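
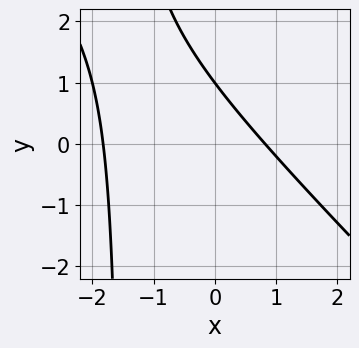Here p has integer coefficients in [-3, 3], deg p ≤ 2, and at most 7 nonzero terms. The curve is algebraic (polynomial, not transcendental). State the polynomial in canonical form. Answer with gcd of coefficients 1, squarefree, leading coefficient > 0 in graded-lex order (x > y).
1. deg p = 2. No degree-1 curve has this shape.
2. Reading off the gridlines: one y-axis crossing is at y = 1.
3. The integer polynomial consistent with all of this is the stated p.

2*x^2 + 2*x*y + 2*x + 3*y - 3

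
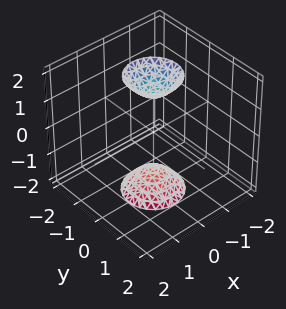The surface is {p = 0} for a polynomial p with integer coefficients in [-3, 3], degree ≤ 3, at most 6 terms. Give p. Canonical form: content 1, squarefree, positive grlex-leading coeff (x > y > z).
(a) I count 2 distinct pieces. Treating them together as one polynomial.
(b) Degree: two separate bowl-shaped sheets opening away from each other; a quadric, so deg p = 2.
(c) Symmetries: mirror symmetry z ↦ −z ⇒ only even powers of z; rotational symmetry about the z-axis ⇒ p depends on x, y only through x² + y².
(d) Observable constraints: the surface avoids every integer x-axis point in the box; it misses every integer gridline on the y-axis; a circular section at z = 2 has radius between 0 and 1.
(e) Fitting integer coefficients to these (and the overall shape) gives p.

3*x^2 + 3*y^2 - z^2 + 2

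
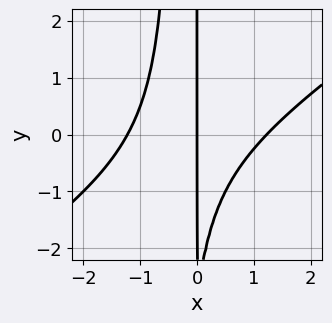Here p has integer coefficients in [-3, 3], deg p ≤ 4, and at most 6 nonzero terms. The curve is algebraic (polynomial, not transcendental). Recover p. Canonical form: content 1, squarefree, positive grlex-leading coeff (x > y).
(a) Degree: no degree-2 curve has this shape, so deg p = 3.
(b) From the axis intercepts and sections: it meets the x-axis at x = 0 (among the integer gridlines); the visible y-axis segment lies entirely on the curve.
(c) Fitting integer coefficients to these (and the overall shape) gives p.

2*x^3 - 3*x^2*y - x*y - 3*x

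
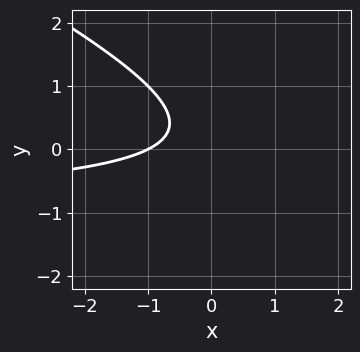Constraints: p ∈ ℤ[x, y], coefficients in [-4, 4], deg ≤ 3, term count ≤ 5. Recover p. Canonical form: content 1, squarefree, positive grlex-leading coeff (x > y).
x*y + 2*y^2 + x - y + 1

(a) Degree: no degree-1 curve has this shape, so deg p = 2.
(b) Reading off the gridlines: it crosses the x-axis at the gridline x = -1; the curve avoids every integer y-axis point in the box.
(c) Solving for integer coefficients yields p as stated.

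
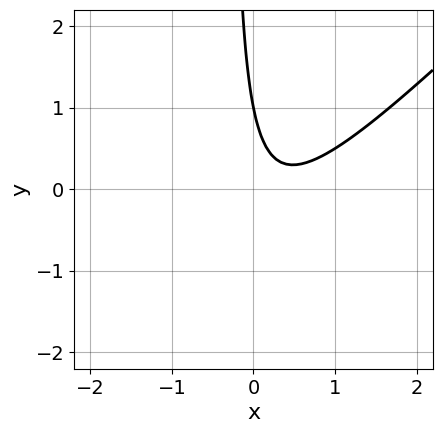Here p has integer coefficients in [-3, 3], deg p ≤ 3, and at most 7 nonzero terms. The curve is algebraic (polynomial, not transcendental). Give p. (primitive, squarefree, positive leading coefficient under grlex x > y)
1. deg p = 2.
2. Observable constraints: no x-intercept at any integer in the box; it crosses the y-axis at the gridline y = 1.
3. Assembling these constraints gives the stated polynomial.

3*x^2 - 3*x*y - 2*x - y + 1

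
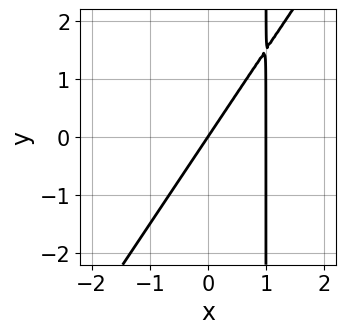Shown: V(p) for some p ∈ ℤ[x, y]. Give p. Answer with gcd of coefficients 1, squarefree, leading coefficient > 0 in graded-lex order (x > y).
First, the degree is 2 — the shape is more complex than any degree-1 curve.
Next, from the visible intercepts: it crosses the y-axis at the gridline y = 0; the x-axis gridline crossings are at x ∈ {0, 1}.
Finally, the integer polynomial consistent with all of this is the stated p.

3*x^2 - 2*x*y - 3*x + 2*y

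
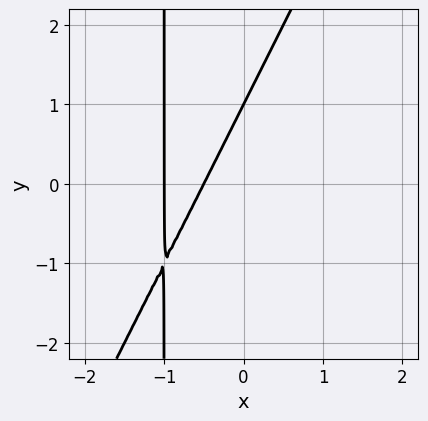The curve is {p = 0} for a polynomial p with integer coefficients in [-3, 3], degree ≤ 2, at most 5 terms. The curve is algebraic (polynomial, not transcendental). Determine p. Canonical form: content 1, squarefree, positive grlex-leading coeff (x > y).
2*x^2 - x*y + 3*x - y + 1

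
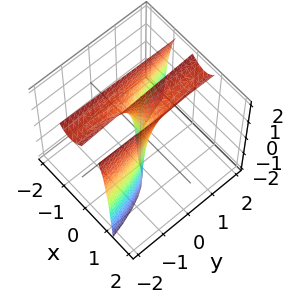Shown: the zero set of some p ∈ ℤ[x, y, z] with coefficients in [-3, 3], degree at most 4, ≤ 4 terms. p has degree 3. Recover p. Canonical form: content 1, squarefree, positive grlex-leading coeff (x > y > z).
(a) deg p = 3. No degree-2 surface has this shape.
(b) Observable constraints: it crosses the y-axis at the gridline y = 0; the visible z-axis segment lies entirely on the surface; it crosses the x-axis at the gridline x = 0.
(c) Solving for integer coefficients yields p as stated.

3*x^3 - x*z - y*z + 2*y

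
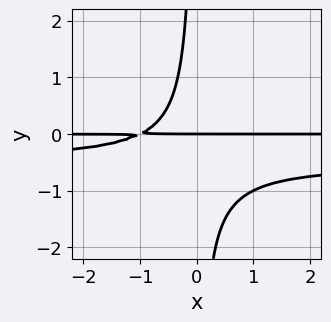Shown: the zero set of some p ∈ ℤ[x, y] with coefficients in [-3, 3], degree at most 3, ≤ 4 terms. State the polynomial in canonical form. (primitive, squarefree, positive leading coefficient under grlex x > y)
(a) Degree: the shape is more complex than any degree-2 curve, so deg p = 3.
(b) Against the integer gridlines: it crosses the y-axis at the gridline y = 0; the visible x-axis segment lies entirely on the curve.
(c) Matching integer coefficients to the picture gives p.

2*x*y^2 + x*y + y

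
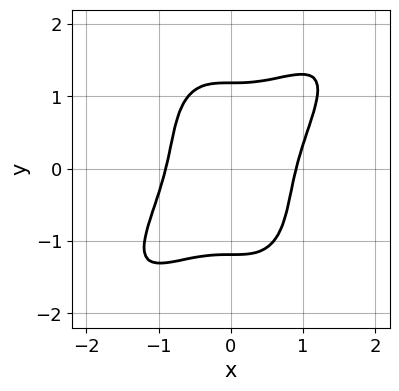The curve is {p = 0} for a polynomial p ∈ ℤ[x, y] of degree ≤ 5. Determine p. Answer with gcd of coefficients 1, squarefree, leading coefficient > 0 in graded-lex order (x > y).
3*x^4 - 3*x^3*y + y^4 - 2

Degree: no degree-3 curve has this shape, so deg p = 4.
Matching integer coefficients to the picture gives p.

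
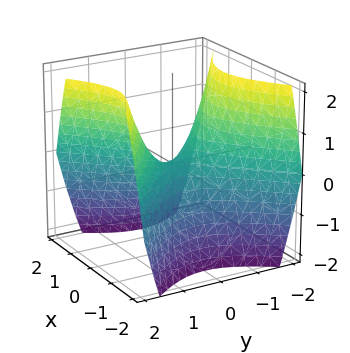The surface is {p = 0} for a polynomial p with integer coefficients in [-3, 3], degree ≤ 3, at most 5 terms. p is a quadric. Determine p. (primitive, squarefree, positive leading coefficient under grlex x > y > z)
x^2 - y^2 + z

1. deg p = 2. A saddle surface; a quadric.
2. Symmetries: mirror symmetry y ↦ −y ⇒ only even powers of y; mirror symmetry x ↦ −x ⇒ only even powers of x.
3. Against the integer gridlines: it crosses the z-axis at the gridline z = 0; one y-axis crossing is at y = 0; it meets the x-axis at x = 0 (among the integer gridlines).
4. Assembling these constraints gives the stated polynomial.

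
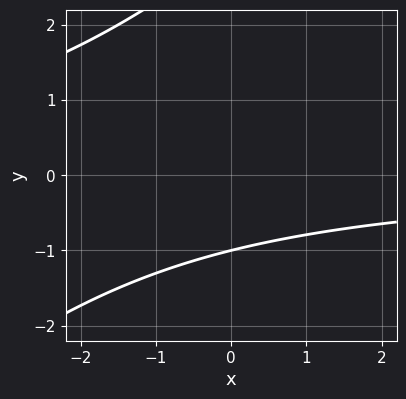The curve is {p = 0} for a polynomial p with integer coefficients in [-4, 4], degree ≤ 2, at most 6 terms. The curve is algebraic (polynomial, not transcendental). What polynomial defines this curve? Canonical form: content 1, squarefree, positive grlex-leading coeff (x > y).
x*y - y^2 + 2*y + 3

1. deg p = 2.
2. From the visible intercepts: one y-axis crossing is at y = -1; no x-intercept at any integer in the box.
3. Together with the visible shape, these determine p as stated.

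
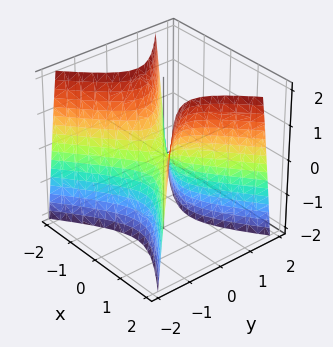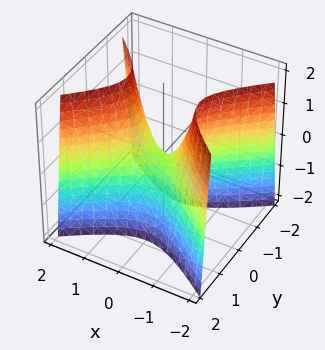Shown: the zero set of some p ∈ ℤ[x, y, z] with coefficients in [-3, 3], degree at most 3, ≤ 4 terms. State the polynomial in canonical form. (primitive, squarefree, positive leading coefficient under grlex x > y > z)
2*x^2 - 3*y^2 - z

1. The degree is 2 — a saddle surface; a quadric.
2. Symmetries: mirror symmetry x ↦ −x ⇒ only even powers of x; mirror symmetry y ↦ −y ⇒ only even powers of y.
3. From the visible intercepts: it crosses the x-axis at the gridline x = 0; it crosses the y-axis at the gridline y = 0; it crosses the z-axis at the gridline z = 0.
4. These observations pin down the coefficients.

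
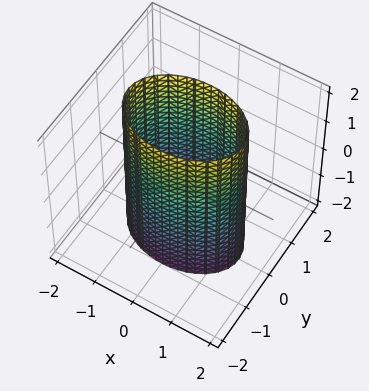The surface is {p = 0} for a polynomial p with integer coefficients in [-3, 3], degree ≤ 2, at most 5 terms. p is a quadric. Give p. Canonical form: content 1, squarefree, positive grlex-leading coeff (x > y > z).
(a) deg p = 2. A cylinder; a quadric.
(b) Symmetries: the z ↦ −z reflection is a symmetry, so z appears only in even powers; it's symmetric under x → −x, forcing even powers of x; the y ↦ −y reflection is a symmetry, so y appears only in even powers.
(c) Against the integer gridlines: no z-intercept at any integer in the box; among the integer gridlines, it crosses the y-axis at y ∈ {-1, 1}.
(d) Fitting integer coefficients to these (and the overall shape) gives p.

x^2 + 2*y^2 - 2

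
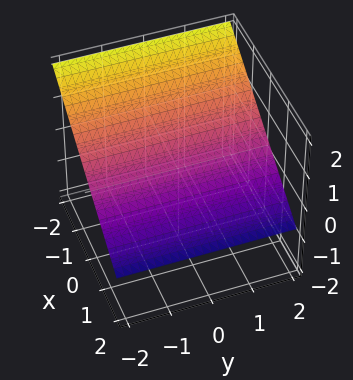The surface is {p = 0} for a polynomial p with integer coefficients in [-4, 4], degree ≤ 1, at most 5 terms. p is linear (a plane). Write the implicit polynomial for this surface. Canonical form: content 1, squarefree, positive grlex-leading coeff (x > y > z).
The degree is 1 — every cross-section is a straight line — this is a plane.
Observable constraints: it crosses the x-axis at the gridline x = 1; the surface avoids every integer y-axis point in the box.
Together with the visible shape, these determine p as stated.

2*x + 3*z - 2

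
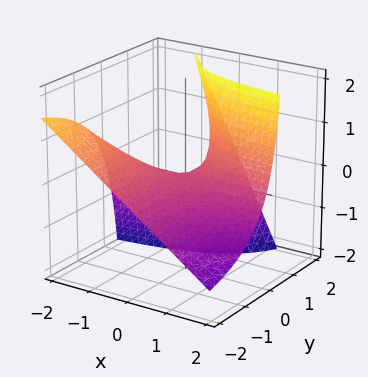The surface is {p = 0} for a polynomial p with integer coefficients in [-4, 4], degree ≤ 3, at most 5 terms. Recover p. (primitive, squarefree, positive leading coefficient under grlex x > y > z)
Degree: the shape is more complex than any degree-1 surface, so deg p = 2.
Checking where it meets the axes: every point of the x-axis in the box is on the surface; every point of the y-axis in the box is on the surface.
These observations pin down the coefficients.

x*y + y*z - z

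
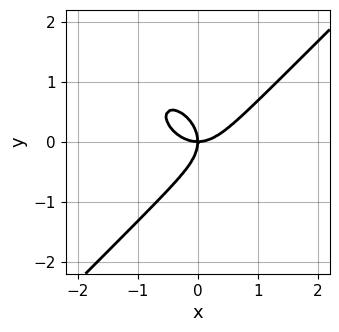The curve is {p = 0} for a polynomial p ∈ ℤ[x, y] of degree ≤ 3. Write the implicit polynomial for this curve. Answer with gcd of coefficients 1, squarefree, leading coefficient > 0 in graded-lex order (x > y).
x^3 - y^3 - x*y

1. deg p = 3. A generic line meets the curve in up to 3 points.
2. From the axis intercepts and sections: it meets the y-axis at y = 0 (among the integer gridlines); it crosses the x-axis at the gridline x = 0.
3. Fitting integer coefficients to these (and the overall shape) gives p.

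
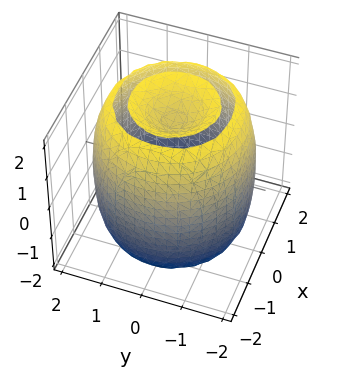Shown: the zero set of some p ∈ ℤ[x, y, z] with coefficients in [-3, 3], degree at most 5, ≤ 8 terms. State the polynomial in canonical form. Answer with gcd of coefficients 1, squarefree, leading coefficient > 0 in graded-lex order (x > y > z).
(a) I count 2 distinct pieces.
(b) deg p = 4.
(c) Symmetries: rotational symmetry about the z-axis ⇒ p depends on x, y only through x² + y².
(d) From the axis intercepts and sections: a circular section at z = 0 has radius between 1 and 2.
(e) Putting this together gives p.

x^4 + 2*x^2*y^2 + y^4 - 3*x^2 - 3*y^2 + z^2 - 2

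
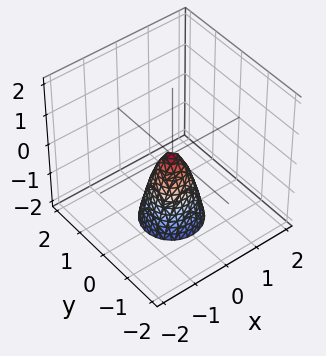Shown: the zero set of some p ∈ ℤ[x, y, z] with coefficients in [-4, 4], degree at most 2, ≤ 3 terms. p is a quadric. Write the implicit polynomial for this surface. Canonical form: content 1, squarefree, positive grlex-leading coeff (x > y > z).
(a) Degree: a single bowl opening along one axis; a quadric, so deg p = 2.
(b) By symmetry, the surface is invariant under rotation about z: p = q(x² + y², z).
(c) Observable constraints: a circular section at z = -1 has radius between 0 and 1; it meets the x-axis at x = 0 (among the integer gridlines).
(d) The integer polynomial consistent with all of this is the stated p.

3*x^2 + 3*y^2 + z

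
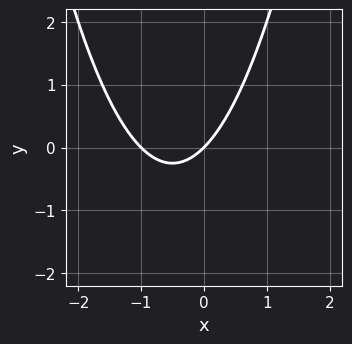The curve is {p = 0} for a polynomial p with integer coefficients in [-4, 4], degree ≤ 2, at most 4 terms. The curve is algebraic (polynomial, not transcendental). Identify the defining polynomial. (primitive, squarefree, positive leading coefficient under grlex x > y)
(a) The degree is 2 — the shape is more complex than any degree-1 curve.
(b) From the axis intercepts and sections: one y-axis crossing is at y = 0; among the integer gridlines, it crosses the x-axis at x ∈ {-1, 0}.
(c) Putting this together gives p.

x^2 + x - y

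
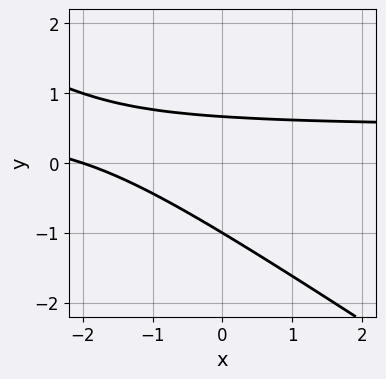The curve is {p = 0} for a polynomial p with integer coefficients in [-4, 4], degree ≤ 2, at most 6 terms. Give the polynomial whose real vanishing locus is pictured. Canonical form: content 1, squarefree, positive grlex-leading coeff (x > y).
Degree: the shape is more complex than any degree-1 curve, so deg p = 2.
Reading off the gridlines: it crosses the x-axis at the gridline x = -2; one y-axis crossing is at y = -1.
The integer polynomial consistent with all of this is the stated p.

2*x*y + 3*y^2 - x + y - 2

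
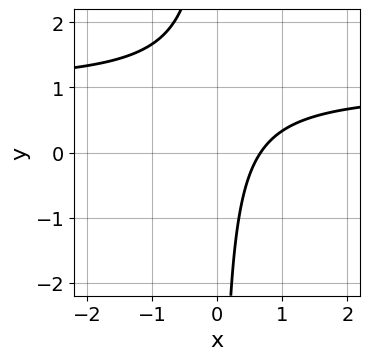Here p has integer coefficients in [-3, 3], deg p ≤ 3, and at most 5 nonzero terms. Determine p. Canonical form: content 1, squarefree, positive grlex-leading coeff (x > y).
The degree is 2 — a generic line meets the curve in up to 2 points.
Observable constraints: no y-intercept at any integer in the box.
These observations pin down the coefficients.

3*x*y - 3*x + 2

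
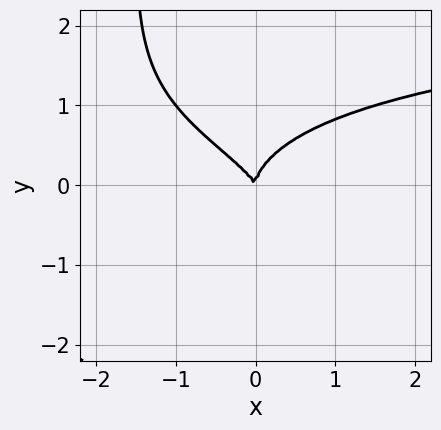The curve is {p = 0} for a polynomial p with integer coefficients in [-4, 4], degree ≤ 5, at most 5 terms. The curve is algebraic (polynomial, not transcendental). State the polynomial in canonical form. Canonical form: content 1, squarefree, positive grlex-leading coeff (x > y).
2*x*y^3 + 3*y^3 - 2*x^2 - x*y

1. deg p = 4. No degree-3 curve has this shape.
2. Observable constraints: it meets the y-axis at y = 0 (among the integer gridlines); one x-axis crossing is at x = 0.
3. Matching integer coefficients to the picture gives p.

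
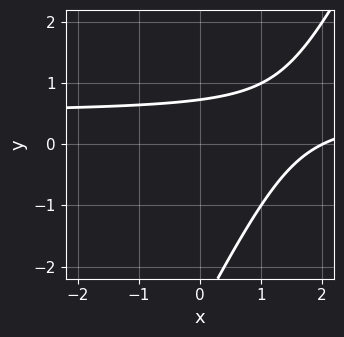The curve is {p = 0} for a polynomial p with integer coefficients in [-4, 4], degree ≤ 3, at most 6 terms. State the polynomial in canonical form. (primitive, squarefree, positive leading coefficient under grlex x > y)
The degree is 2 — a generic line meets the curve in up to 2 points.
Checking where it meets the axes: it crosses the x-axis at the gridline x = 2.
Matching integer coefficients to the picture gives p.

2*x*y - y^2 - x - 2*y + 2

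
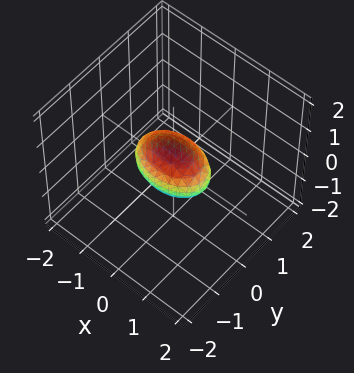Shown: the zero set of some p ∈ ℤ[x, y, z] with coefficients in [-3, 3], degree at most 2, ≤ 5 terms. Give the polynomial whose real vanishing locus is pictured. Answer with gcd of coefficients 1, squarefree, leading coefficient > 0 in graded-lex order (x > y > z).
x^2 + 2*y^2 + 2*z^2 - 1

1. Degree: bounded and convex; a quadric, so deg p = 2.
2. Symmetries: mirror symmetry z ↦ −z ⇒ only even powers of z; mirror symmetry x ↦ −x ⇒ only even powers of x; it's symmetric under y → −y, forcing even powers of y.
3. Reading off the gridlines: among the integer gridlines, it crosses the x-axis at x ∈ {-1, 1}.
4. Fitting integer coefficients to these (and the overall shape) gives p.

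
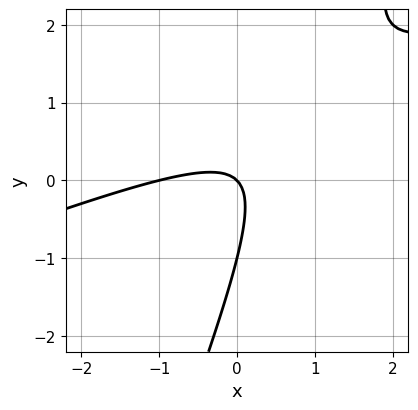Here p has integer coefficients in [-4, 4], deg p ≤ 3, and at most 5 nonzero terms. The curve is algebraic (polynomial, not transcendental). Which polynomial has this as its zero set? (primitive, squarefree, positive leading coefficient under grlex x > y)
x^2 - 3*x*y + y^2 + x + y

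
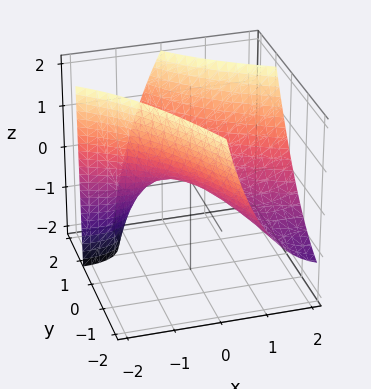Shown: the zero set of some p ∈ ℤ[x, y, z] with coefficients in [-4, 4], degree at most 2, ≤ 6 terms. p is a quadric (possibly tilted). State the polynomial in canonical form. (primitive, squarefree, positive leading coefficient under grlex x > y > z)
deg p = 2. No degree-1 surface has this shape.
Checking where it meets the axes: it meets the x-axis at x = 0 (among the integer gridlines); one z-axis crossing is at z = 0; it meets the y-axis at y = 0 (among the integer gridlines).
Matching integer coefficients to the picture gives p.

x^2 + 3*x*y - x*z + y^2 - 2*z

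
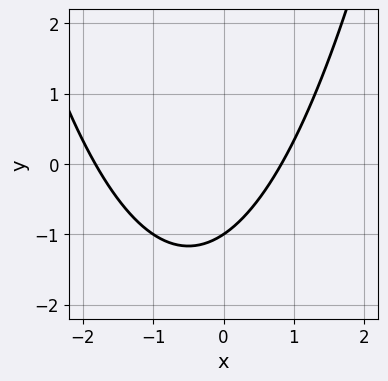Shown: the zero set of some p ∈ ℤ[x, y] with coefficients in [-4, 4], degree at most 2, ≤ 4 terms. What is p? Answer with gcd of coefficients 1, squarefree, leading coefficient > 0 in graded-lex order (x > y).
2*x^2 + 2*x - 3*y - 3

Degree: no degree-1 curve has this shape, so deg p = 2.
Against the integer gridlines: it crosses the y-axis at the gridline y = -1.
Solving for integer coefficients yields p as stated.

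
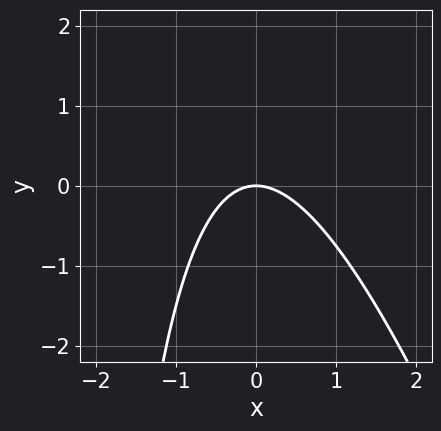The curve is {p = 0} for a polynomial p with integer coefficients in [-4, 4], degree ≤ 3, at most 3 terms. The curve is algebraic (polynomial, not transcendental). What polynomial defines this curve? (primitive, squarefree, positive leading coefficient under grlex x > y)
3*x^2 + x*y + 3*y

1. Degree: the shape is more complex than any degree-1 curve, so deg p = 2.
2. From the axis intercepts and sections: one x-axis crossing is at x = 0; it meets the y-axis at y = 0 (among the integer gridlines).
3. Assembling these constraints gives the stated polynomial.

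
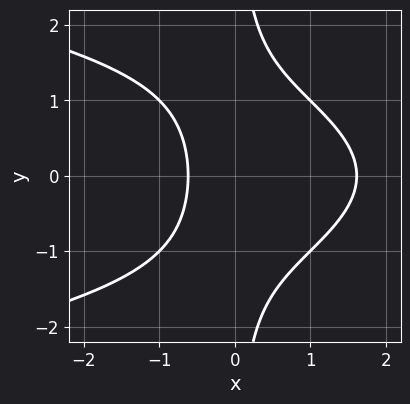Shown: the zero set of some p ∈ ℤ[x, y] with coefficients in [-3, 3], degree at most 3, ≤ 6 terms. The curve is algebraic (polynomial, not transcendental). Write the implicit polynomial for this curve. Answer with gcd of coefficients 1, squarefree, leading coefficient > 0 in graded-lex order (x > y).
First, deg p = 3. The shape is more complex than any degree-2 curve.
Then, symmetries: the y ↦ −y reflection is a symmetry, so y appears only in even powers.
Next, from the visible intercepts: it misses every integer gridline on the y-axis.
Finally, the integer polynomial consistent with all of this is the stated p.

x*y^2 + x^2 - x - 1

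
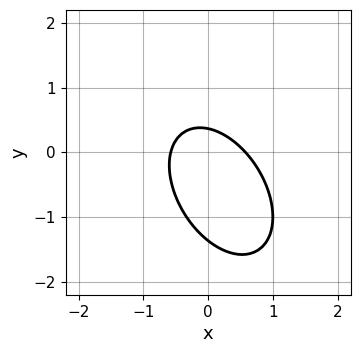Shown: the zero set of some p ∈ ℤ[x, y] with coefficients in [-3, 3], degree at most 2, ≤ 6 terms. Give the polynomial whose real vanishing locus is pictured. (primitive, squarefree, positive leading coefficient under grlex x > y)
1. deg p = 2. No degree-1 curve has this shape.
2. Putting this together gives p.

3*x^2 + 2*x*y + 2*y^2 + 2*y - 1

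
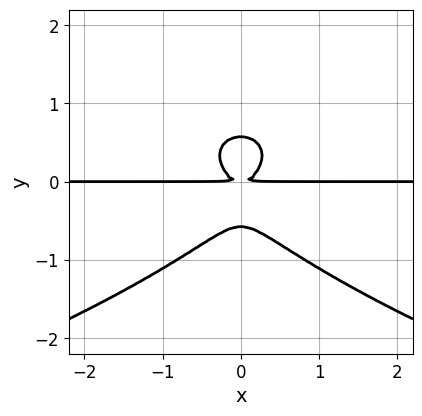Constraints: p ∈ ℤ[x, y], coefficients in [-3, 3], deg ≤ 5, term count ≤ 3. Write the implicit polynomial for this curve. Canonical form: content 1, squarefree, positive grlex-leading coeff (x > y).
3*y^4 + 3*x^2*y - y^2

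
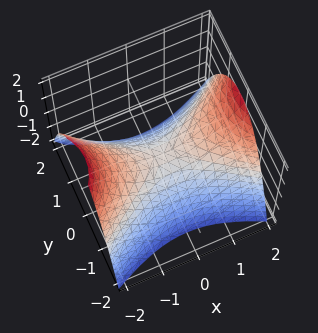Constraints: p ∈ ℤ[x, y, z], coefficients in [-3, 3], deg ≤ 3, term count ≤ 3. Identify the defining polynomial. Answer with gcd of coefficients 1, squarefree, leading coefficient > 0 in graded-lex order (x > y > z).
x^2 - 2*y^2 - 2*z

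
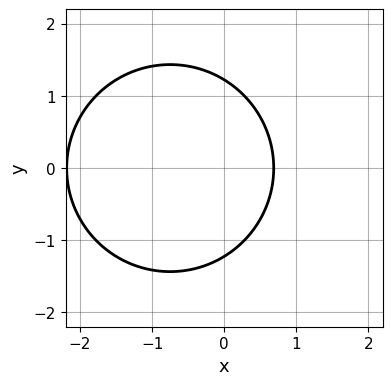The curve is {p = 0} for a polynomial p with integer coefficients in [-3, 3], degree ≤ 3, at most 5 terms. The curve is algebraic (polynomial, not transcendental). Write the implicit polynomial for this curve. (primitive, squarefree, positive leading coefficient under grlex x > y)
(a) The degree is 2 — the shape is more complex than any degree-1 curve.
(b) Symmetries: mirror symmetry y ↦ −y ⇒ only even powers of y.
(c) Together with the visible shape, these determine p as stated.

2*x^2 + 2*y^2 + 3*x - 3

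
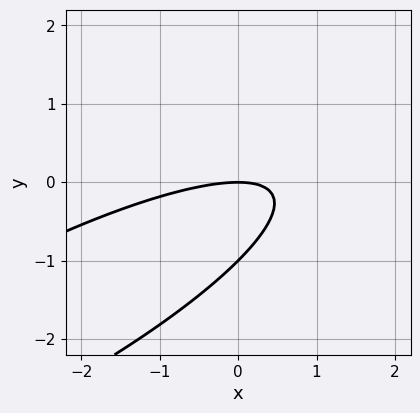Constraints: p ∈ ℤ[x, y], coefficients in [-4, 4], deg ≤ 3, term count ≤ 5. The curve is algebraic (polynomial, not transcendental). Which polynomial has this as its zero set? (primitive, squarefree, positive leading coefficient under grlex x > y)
x^2 - 3*x*y + 3*y^2 + 3*y

First, degree: a generic line meets the curve in up to 2 points, so deg p = 2.
Next, from the axis intercepts and sections: among the integer gridlines, it crosses the y-axis at y ∈ {-1, 0}; one x-axis crossing is at x = 0.
Finally, together with the visible shape, these determine p as stated.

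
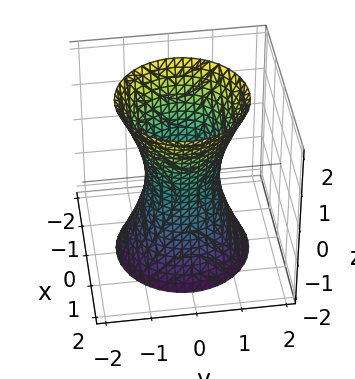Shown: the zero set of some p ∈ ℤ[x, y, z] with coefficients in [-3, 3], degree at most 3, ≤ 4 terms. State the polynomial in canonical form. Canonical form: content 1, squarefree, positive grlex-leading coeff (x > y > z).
3*x^2 + 3*y^2 - z^2 - 2

First, deg p = 2. An hourglass — one-sheet hyperboloid; a quadric.
Then, symmetries: it's symmetric under z → −z, forcing even powers of z; rotational symmetry about the z-axis ⇒ p depends on x, y only through x² + y².
Then, observable constraints: a circular section at z = 0 has radius between 0 and 1; the surface avoids every integer z-axis point in the box.
Finally, assembling these constraints gives the stated polynomial.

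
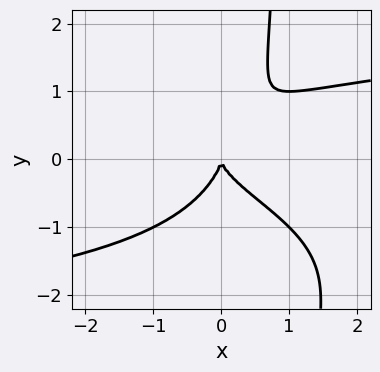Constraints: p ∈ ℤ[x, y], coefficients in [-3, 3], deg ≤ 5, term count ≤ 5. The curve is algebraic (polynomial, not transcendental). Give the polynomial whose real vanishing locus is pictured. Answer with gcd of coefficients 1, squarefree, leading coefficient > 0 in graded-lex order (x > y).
1. deg p = 4.
2. Observable constraints: it meets the y-axis at y = 0 (among the integer gridlines); it meets the x-axis at x = 0 (among the integer gridlines).
3. Together with the visible shape, these determine p as stated.

x*y^3 + x*y^2 - y^3 - x^2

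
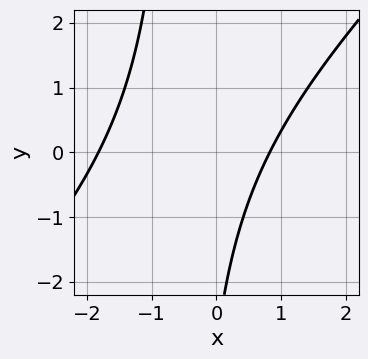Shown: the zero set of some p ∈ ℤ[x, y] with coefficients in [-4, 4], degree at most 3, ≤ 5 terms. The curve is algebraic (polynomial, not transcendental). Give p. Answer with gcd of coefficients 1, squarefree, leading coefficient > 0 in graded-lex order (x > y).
2*x^2 - 2*x*y + 2*x - y - 3

1. deg p = 2. A generic line meets the curve in up to 2 points.
2. From the visible intercepts: the curve avoids every integer y-axis point in the box.
3. Matching integer coefficients to the picture gives p.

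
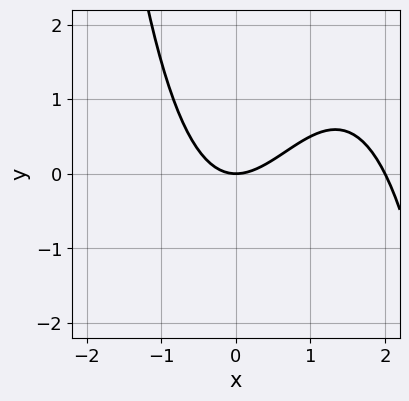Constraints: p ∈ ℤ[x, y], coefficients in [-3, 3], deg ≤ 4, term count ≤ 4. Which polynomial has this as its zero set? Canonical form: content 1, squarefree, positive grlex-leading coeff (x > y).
x^3 - 2*x^2 + 2*y

1. Degree: a generic line meets the curve in up to 3 points, so deg p = 3.
2. From the axis intercepts and sections: the x-axis gridline crossings are at x ∈ {0, 2}; one y-axis crossing is at y = 0.
3. Fitting integer coefficients to these (and the overall shape) gives p.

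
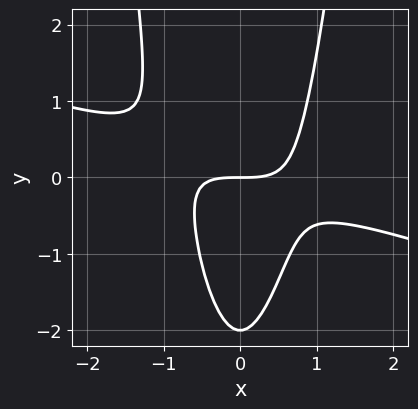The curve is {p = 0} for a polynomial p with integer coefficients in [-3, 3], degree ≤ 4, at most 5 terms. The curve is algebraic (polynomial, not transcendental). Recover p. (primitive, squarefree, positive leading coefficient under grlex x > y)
x^3 + 3*x^2*y - y^2 - 2*y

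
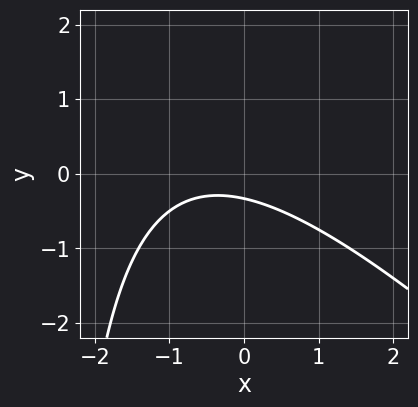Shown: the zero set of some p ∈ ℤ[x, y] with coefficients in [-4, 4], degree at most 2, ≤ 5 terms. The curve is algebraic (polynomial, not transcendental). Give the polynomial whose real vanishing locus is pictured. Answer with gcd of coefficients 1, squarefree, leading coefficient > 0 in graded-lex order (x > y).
x^2 + x*y + x + 3*y + 1

(a) deg p = 2. No degree-1 curve has this shape.
(b) From the visible intercepts: it misses every integer gridline on the x-axis.
(c) Matching integer coefficients to the picture gives p.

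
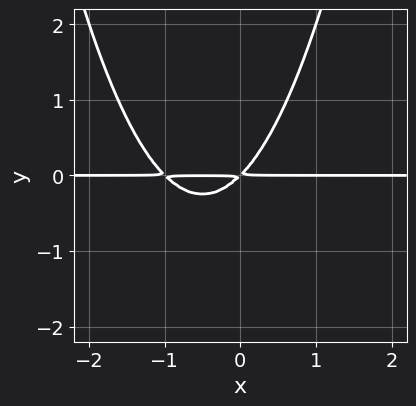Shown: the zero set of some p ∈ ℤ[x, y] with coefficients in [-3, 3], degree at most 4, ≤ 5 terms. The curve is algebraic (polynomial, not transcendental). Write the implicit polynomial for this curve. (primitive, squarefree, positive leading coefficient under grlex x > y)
Degree: the shape is more complex than any degree-2 curve, so deg p = 3.
From the visible intercepts: every point of the x-axis in the box is on the curve.
Assembling these constraints gives the stated polynomial.

x^2*y + x*y - y^2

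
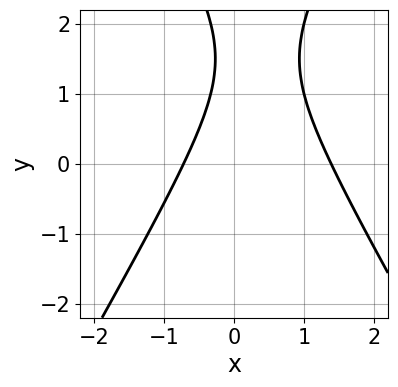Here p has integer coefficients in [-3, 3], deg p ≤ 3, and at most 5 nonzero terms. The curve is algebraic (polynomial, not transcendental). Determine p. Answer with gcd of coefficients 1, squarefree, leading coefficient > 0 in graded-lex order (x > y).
3*x^2 - y^2 - 2*x + 3*y - 3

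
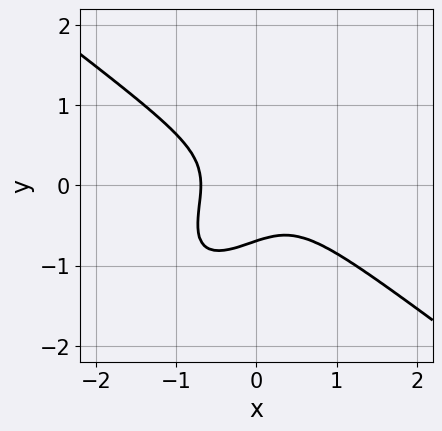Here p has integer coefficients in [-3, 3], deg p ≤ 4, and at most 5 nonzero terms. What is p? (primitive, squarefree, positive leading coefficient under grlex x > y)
The degree is 3 — no degree-2 curve has this shape.
Putting this together gives p.

3*x^3 - 3*x*y^2 + 3*y^3 + 1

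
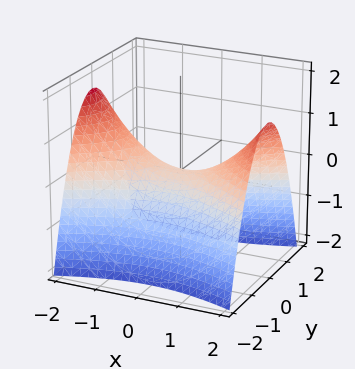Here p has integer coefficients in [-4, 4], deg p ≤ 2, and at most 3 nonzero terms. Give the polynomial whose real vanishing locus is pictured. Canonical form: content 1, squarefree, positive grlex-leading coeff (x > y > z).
x^2 - 3*y^2 - 3*z

1. Degree: a hyperbolic paraboloid; a quadric, so deg p = 2.
2. Symmetries: the y ↦ −y reflection is a symmetry, so y appears only in even powers; the x ↦ −x reflection is a symmetry, so x appears only in even powers.
3. From the axis intercepts and sections: it crosses the z-axis at the gridline z = 0; one x-axis crossing is at x = 0; one y-axis crossing is at y = 0.
4. Together with the visible shape, these determine p as stated.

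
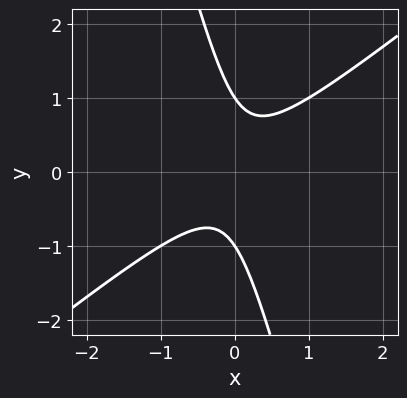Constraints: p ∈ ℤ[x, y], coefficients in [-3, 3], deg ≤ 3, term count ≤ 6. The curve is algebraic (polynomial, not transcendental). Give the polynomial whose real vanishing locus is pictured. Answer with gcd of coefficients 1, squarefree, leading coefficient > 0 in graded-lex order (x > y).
3*x^2 - 3*x*y - y^2 + 1

(a) deg p = 2. A generic line meets the curve in up to 2 points.
(b) Reading off the gridlines: the curve avoids every integer x-axis point in the box; among the integer gridlines, it crosses the y-axis at y ∈ {-1, 1}.
(c) These observations pin down the coefficients.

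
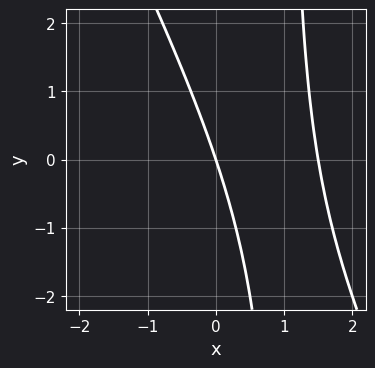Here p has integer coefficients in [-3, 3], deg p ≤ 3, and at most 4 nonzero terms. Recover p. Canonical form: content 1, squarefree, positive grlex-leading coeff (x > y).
2*x^2 + x*y - 3*x - y

(a) The degree is 2 — a generic line meets the curve in up to 2 points.
(b) Against the integer gridlines: it crosses the x-axis at the gridline x = 0; one y-axis crossing is at y = 0.
(c) Matching integer coefficients to the picture gives p.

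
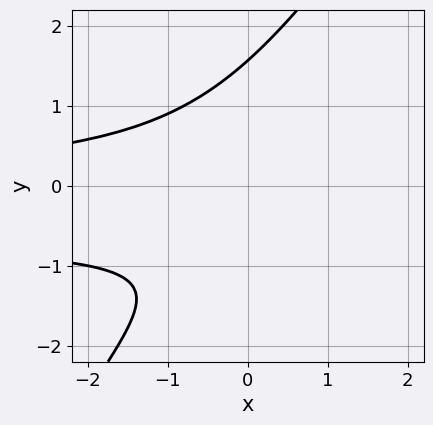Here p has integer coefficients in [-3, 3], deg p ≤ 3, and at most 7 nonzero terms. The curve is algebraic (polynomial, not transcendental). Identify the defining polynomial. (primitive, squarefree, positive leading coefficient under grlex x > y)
(a) Degree: the shape is more complex than any degree-2 curve, so deg p = 3.
(b) Observable constraints: no x-intercept at any integer in the box.
(c) Matching integer coefficients to the picture gives p.

3*x*y^2 - 2*y^3 + 2*x*y + 3*y + 3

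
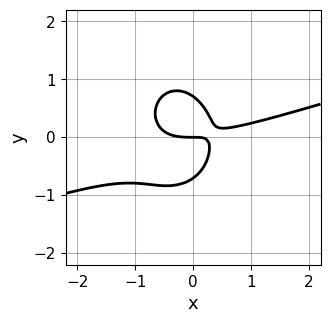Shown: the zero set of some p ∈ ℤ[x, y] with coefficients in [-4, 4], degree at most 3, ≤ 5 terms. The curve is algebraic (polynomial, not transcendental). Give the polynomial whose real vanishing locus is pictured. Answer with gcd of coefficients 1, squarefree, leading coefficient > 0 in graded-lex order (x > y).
(a) Degree: a generic line meets the curve in up to 3 points, so deg p = 3.
(b) Observable constraints: it crosses the x-axis at the gridline x = 0; it crosses the y-axis at the gridline y = 0.
(c) Fitting integer coefficients to these (and the overall shape) gives p.

x^3 - 3*x^2*y - 2*y^3 - 2*x*y + y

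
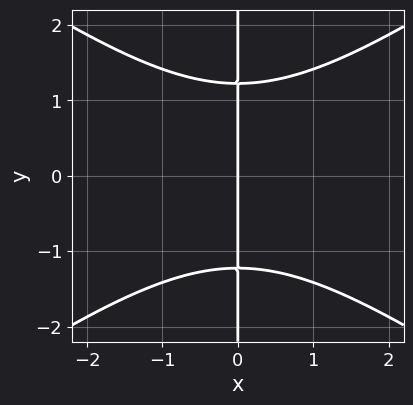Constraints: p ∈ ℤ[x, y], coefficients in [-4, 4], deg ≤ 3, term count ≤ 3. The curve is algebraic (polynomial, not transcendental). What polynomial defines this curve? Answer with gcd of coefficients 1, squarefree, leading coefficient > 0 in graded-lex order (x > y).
Degree: a generic line meets the curve in up to 3 points, so deg p = 3.
Symmetries: the y ↦ −y reflection is a symmetry, so y appears only in even powers.
From the visible intercepts: the visible y-axis segment lies entirely on the curve; one x-axis crossing is at x = 0.
Matching integer coefficients to the picture gives p.

x^3 - 2*x*y^2 + 3*x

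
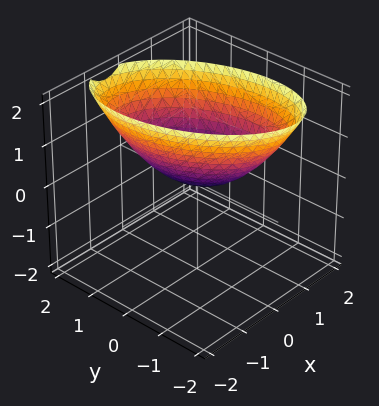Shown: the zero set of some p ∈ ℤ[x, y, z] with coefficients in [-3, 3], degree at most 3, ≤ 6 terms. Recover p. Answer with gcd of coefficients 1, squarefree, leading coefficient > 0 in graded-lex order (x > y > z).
2*x^2 + x*y + y^2 - 2*z

(a) The degree is 2 — no degree-1 surface has this shape.
(b) From the axis intercepts and sections: one x-axis crossing is at x = 0; it meets the y-axis at y = 0 (among the integer gridlines).
(c) Solving for integer coefficients yields p as stated.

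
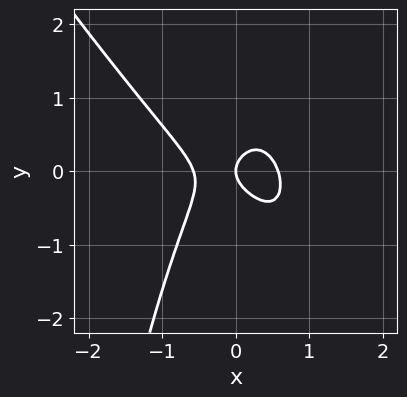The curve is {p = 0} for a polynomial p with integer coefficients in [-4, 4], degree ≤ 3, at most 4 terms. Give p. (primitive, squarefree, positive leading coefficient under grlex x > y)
(a) Degree: a generic line meets the curve in up to 3 points, so deg p = 3.
(b) Observable constraints: one x-axis crossing is at x = 0; it meets the y-axis at y = 0 (among the integer gridlines).
(c) Fitting integer coefficients to these (and the overall shape) gives p.

3*x^3 + 2*x^2*y + 2*y^2 - x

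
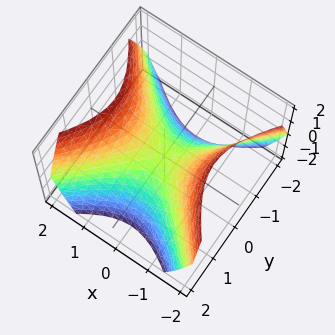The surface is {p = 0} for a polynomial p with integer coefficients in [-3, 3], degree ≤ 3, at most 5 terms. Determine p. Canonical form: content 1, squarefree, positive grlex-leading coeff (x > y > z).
1. Degree: a saddle surface; a quadric, so deg p = 2.
2. Symmetries: it's symmetric under x → −x, forcing even powers of x; the y ↦ −y reflection is a symmetry, so y appears only in even powers.
3. Against the integer gridlines: it meets the x-axis at x = 0 (among the integer gridlines); one z-axis crossing is at z = 0; it meets the y-axis at y = 0 (among the integer gridlines).
4. The integer polynomial consistent with all of this is the stated p.

x^2 - y^2 - z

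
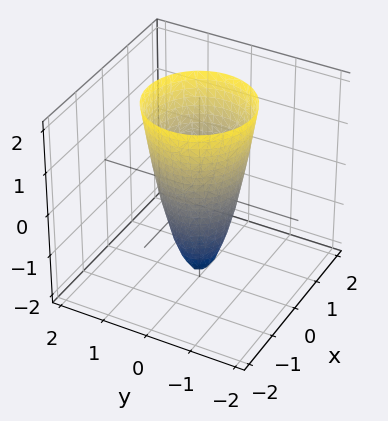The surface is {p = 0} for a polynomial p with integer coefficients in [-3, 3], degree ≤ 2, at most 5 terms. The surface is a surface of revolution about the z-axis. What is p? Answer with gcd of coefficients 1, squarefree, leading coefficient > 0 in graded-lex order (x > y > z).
3*x^2 + 3*y^2 - z - 2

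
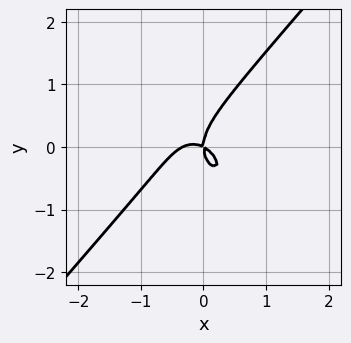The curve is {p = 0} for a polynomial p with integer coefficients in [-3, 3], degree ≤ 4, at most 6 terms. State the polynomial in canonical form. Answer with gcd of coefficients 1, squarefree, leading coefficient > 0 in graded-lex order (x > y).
3*x^3 - 2*y^3 + x^2 + 2*x*y

Degree: a generic line meets the curve in up to 3 points, so deg p = 3.
Checking where it meets the axes: it meets the y-axis at y = 0 (among the integer gridlines); it crosses the x-axis at the gridline x = 0.
The integer polynomial consistent with all of this is the stated p.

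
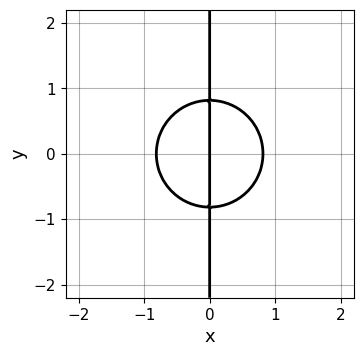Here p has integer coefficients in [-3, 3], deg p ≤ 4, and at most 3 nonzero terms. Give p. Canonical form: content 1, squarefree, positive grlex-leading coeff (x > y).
First, degree: a generic line meets the curve in up to 3 points, so deg p = 3.
Next, symmetries: it's symmetric under y → −y, forcing even powers of y.
Next, reading off the gridlines: every point of the y-axis in the box is on the curve; it crosses the x-axis at the gridline x = 0.
Finally, assembling these constraints gives the stated polynomial.

3*x^3 + 3*x*y^2 - 2*x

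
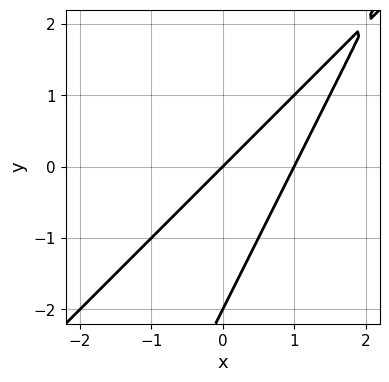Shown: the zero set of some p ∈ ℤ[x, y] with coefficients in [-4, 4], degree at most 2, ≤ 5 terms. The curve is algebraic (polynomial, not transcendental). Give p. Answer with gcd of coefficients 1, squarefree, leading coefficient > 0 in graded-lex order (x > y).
2*x^2 - 3*x*y + y^2 - 2*x + 2*y

First, deg p = 2.
Then, from the axis intercepts and sections: the y-axis gridline crossings are at y ∈ {-2, 0}; among the integer gridlines, it crosses the x-axis at x ∈ {0, 1}.
Finally, assembling these constraints gives the stated polynomial.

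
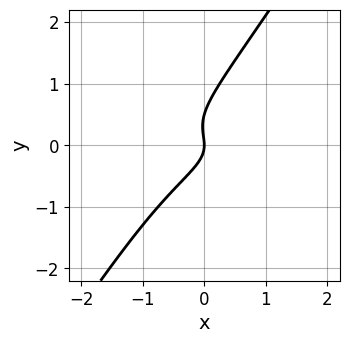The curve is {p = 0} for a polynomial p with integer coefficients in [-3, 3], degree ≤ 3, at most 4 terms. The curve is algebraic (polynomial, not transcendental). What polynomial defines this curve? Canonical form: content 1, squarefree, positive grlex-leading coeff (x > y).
3*x*y^2 - 2*y^3 + y^2 + x

deg p = 3.
Against the integer gridlines: it meets the x-axis at x = 0 (among the integer gridlines); it crosses the y-axis at the gridline y = 0.
Together with the visible shape, these determine p as stated.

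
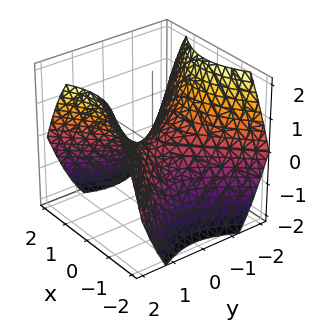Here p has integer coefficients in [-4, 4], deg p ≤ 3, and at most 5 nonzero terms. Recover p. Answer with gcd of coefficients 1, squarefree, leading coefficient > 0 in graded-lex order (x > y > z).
2*x^2 - 2*y^2 + 3*z

The degree is 2 — a saddle surface; a quadric.
Symmetries: the y ↦ −y reflection is a symmetry, so y appears only in even powers; the x ↦ −x reflection is a symmetry, so x appears only in even powers.
Reading off the gridlines: one y-axis crossing is at y = 0; one x-axis crossing is at x = 0; one z-axis crossing is at z = 0.
Fitting integer coefficients to these (and the overall shape) gives p.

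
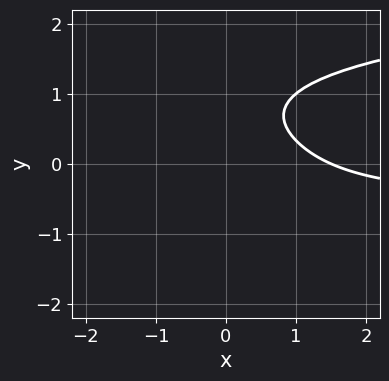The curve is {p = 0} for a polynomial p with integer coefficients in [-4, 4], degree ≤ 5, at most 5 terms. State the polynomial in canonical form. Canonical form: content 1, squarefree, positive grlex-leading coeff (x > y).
1. Degree: a generic line meets the curve in up to 4 points, so deg p = 4.
2. Against the integer gridlines: it misses every integer gridline on the y-axis.
3. The integer polynomial consistent with all of this is the stated p.

3*y^4 - y^3 - 3*x*y - 2*x + 3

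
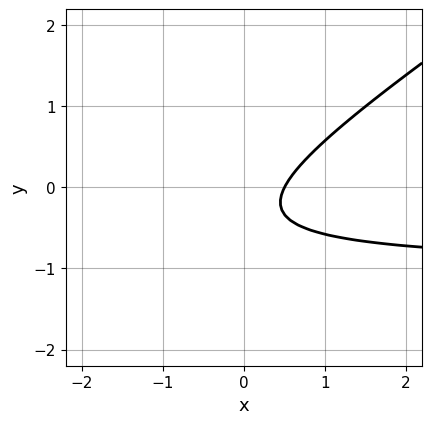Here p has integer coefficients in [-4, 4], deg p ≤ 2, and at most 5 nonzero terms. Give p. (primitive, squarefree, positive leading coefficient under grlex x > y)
2*x*y - 3*y^2 + 2*x - 2*y - 1

(a) The degree is 2 — the shape is more complex than any degree-1 curve.
(b) Reading off the gridlines: the curve avoids every integer y-axis point in the box.
(c) Together with the visible shape, these determine p as stated.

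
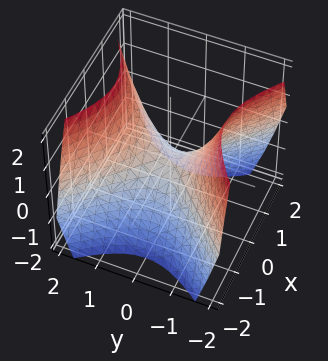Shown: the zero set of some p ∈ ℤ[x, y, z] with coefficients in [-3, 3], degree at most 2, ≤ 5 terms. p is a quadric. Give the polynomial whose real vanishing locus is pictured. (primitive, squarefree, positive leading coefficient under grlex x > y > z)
First, deg p = 2. A saddle surface; a quadric.
Then, symmetries: mirror symmetry x ↦ −x ⇒ only even powers of x; mirror symmetry y ↦ −y ⇒ only even powers of y.
Next, observable constraints: one z-axis crossing is at z = 0; it crosses the x-axis at the gridline x = 0; it crosses the y-axis at the gridline y = 0.
Finally, the integer polynomial consistent with all of this is the stated p.

x^2 - y^2 + z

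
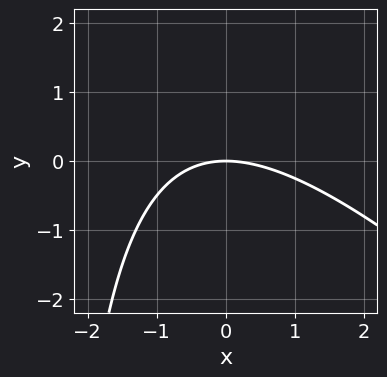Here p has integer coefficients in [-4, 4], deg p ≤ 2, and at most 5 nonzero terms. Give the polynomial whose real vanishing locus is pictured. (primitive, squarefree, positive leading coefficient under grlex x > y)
x^2 + x*y + 3*y

First, deg p = 2. No degree-1 curve has this shape.
Next, from the visible intercepts: it crosses the y-axis at the gridline y = 0; it crosses the x-axis at the gridline x = 0.
Finally, together with the visible shape, these determine p as stated.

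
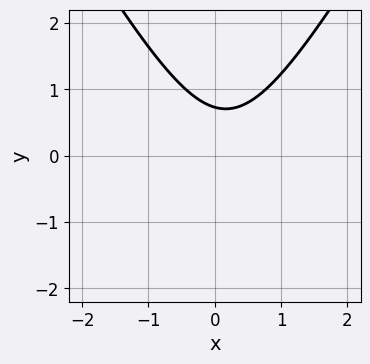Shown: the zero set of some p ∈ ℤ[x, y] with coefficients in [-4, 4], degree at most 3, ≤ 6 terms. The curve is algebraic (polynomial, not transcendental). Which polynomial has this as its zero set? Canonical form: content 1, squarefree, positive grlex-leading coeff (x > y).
First, the degree is 2 — a generic line meets the curve in up to 2 points.
Then, from the axis intercepts and sections: the curve avoids every integer x-axis point in the box.
Finally, fitting integer coefficients to these (and the overall shape) gives p.

3*x^2 - y^2 - x - 2*y + 2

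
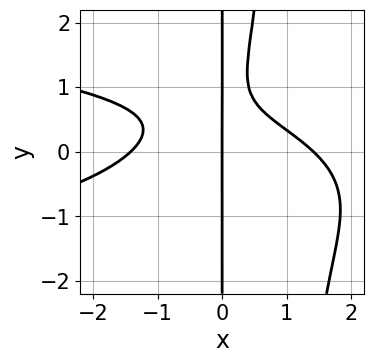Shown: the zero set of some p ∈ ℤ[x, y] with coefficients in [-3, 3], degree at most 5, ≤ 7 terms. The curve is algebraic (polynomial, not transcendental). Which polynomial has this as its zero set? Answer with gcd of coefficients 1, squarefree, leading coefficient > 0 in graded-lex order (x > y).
2*x^2*y^2 + x^3 - 2*x*y^2 + 3*x*y - 2*x

The degree is 4 — no degree-3 curve has this shape.
From the visible intercepts: the visible y-axis segment lies entirely on the curve; one x-axis crossing is at x = 0.
Putting this together gives p.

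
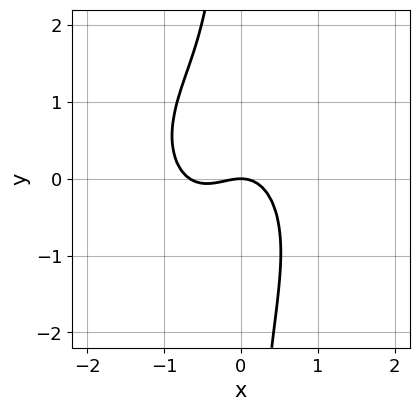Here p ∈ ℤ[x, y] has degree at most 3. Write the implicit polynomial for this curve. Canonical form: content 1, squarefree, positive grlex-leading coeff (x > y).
(a) The degree is 3 — no degree-2 curve has this shape.
(b) Reading off the gridlines: it meets the x-axis at x = 0 (among the integer gridlines); one y-axis crossing is at y = 0.
(c) Solving for integer coefficients yields p as stated.

3*x^3 + 2*x*y^2 + 2*x^2 + 2*y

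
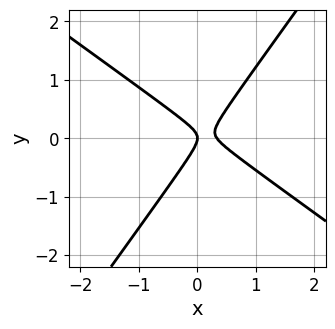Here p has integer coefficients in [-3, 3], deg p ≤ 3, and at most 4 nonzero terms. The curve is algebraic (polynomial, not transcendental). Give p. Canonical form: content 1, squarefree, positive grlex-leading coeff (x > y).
3*x^2 + 2*x*y - 3*y^2 - x

First, deg p = 2. A generic line meets the curve in up to 2 points.
Then, observable constraints: it meets the y-axis at y = 0 (among the integer gridlines); it meets the x-axis at x = 0 (among the integer gridlines).
Finally, solving for integer coefficients yields p as stated.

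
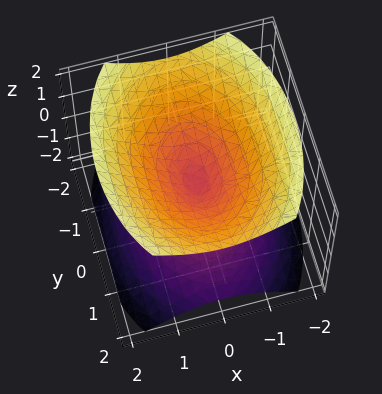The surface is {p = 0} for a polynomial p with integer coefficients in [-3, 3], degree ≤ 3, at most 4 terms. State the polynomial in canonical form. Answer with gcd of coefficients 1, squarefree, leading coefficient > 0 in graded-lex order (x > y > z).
2*x^2 + y^2 - 2*z^2

1. I count 2 distinct pieces.
2. The degree is 2 — a double cone through the origin; a quadric.
3. Symmetries: mirror symmetry x ↦ −x ⇒ only even powers of x; mirror symmetry y ↦ −y ⇒ only even powers of y; the z ↦ −z reflection is a symmetry, so z appears only in even powers.
4. Observable constraints: it crosses the y-axis at the gridline y = 0; it crosses the z-axis at the gridline z = 0.
5. These observations pin down the coefficients.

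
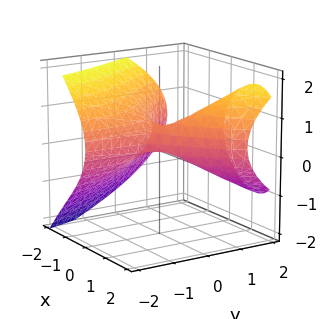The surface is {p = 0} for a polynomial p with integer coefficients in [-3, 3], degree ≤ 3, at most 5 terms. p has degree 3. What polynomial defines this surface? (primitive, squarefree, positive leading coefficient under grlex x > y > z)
First, the degree is 3 — no degree-2 surface has this shape.
Next, checking where it meets the axes: it crosses the x-axis at the gridline x = 0; it crosses the z-axis at the gridline z = 0.
Finally, putting this together gives p. Check: (0, 1, 0) on the y-axis lies on the surface, and p(0, 1, 0) = 0. ✓

x^3 - 3*x*y + 3*z^2 - 2*z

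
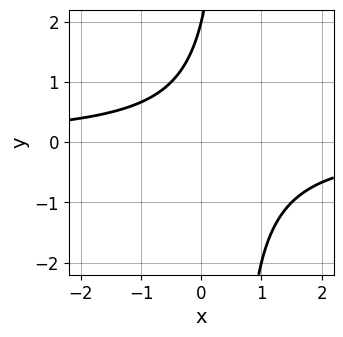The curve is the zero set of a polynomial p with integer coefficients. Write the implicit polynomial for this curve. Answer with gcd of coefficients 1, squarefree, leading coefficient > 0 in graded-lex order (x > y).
deg p = 2. No degree-1 curve has this shape.
Reading off the gridlines: it crosses the y-axis at the gridline y = 2; the curve avoids every integer x-axis point in the box.
Putting this together gives p.

2*x*y - y + 2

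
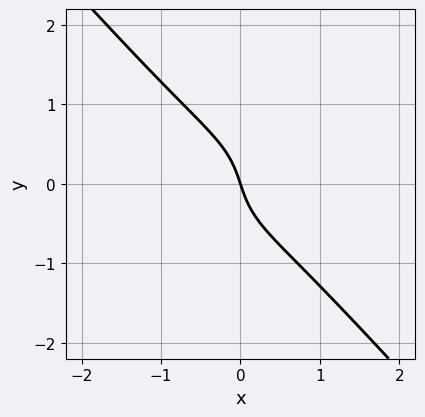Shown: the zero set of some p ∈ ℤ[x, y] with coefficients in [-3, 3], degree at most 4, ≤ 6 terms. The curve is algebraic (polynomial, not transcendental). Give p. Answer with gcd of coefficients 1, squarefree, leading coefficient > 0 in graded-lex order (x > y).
1. Degree: the shape is more complex than any degree-2 curve, so deg p = 3.
2. From the axis intercepts and sections: it crosses the y-axis at the gridline y = 0; it meets the x-axis at x = 0 (among the integer gridlines).
3. Matching integer coefficients to the picture gives p.

3*x^3 + x*y^2 + 3*y^3 + 3*x + y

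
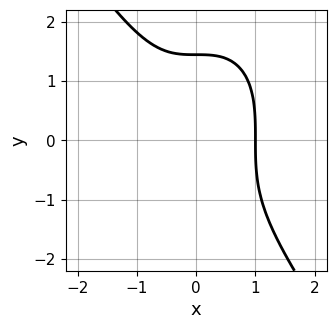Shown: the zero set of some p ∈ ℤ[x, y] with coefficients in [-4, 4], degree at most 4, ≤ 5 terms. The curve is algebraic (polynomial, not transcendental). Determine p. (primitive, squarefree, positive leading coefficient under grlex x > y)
(a) Degree: the shape is more complex than any degree-2 curve, so deg p = 3.
(b) Against the integer gridlines: one x-axis crossing is at x = 1.
(c) These observations pin down the coefficients.

3*x^3 + y^3 - 3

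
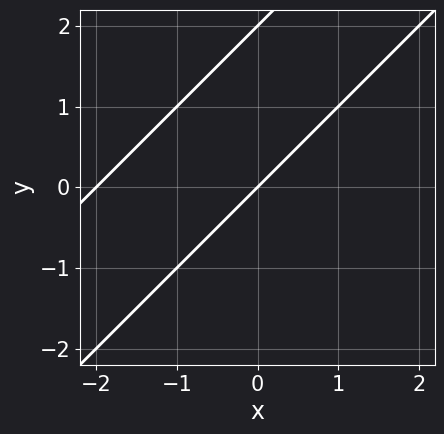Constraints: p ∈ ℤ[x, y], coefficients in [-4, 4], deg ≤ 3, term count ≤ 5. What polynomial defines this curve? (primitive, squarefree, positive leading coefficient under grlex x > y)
x^2 - 2*x*y + y^2 + 2*x - 2*y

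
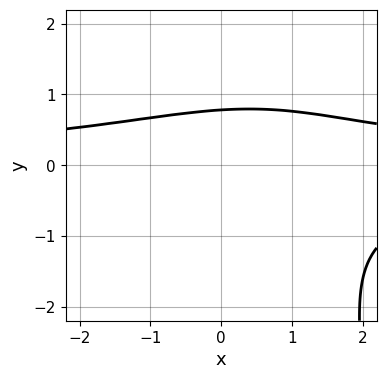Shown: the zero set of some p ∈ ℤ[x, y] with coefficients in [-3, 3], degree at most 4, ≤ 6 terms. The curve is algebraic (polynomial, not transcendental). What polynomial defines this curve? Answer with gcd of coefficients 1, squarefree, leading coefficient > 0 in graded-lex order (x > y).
x^2*y^2 - x*y^3 + 3*y^3 + 2*y - 3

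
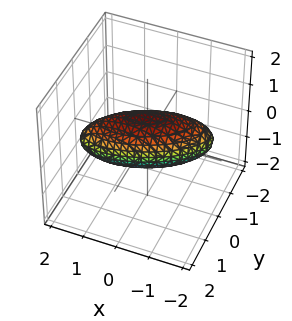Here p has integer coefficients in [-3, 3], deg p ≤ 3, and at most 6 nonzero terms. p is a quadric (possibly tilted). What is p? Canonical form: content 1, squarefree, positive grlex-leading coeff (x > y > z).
x^2 - 2*x*y + 3*y^2 + 3*z^2 - 2

1. deg p = 2.
2. Putting this together gives p.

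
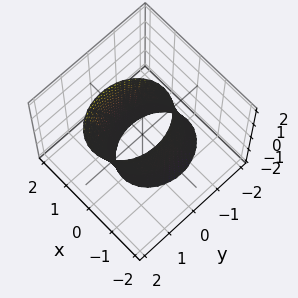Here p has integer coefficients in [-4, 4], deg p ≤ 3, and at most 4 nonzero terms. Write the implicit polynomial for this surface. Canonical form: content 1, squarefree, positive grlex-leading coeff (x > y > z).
First, degree: no degree-1 surface has this shape, so deg p = 2.
Next, observable constraints: the surface avoids every integer z-axis point in the box; the x-axis gridline crossings are at x ∈ {-1, 1}.
Finally, solving for integer coefficients yields p as stated.

3*x^2 + 2*y^2 - y*z - 3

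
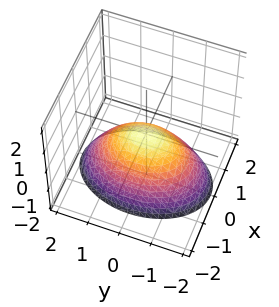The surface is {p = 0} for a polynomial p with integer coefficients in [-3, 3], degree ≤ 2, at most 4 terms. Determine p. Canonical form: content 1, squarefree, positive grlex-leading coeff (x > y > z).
1. deg p = 2. A paraboloid; a quadric.
2. Symmetries: the x ↦ −x reflection is a symmetry, so x appears only in even powers; it's symmetric under y → −y, forcing even powers of y.
3. Against the integer gridlines: it crosses the x-axis at the gridline x = 0; it crosses the z-axis at the gridline z = 0.
4. Putting this together gives p.

2*x^2 + y^2 + 2*z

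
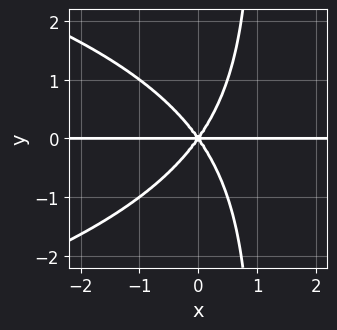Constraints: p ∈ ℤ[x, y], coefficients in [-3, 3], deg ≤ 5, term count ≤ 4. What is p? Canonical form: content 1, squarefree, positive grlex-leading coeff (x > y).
1. The degree is 4 — no degree-3 curve has this shape.
2. Checking where it meets the axes: it meets the y-axis at y = 0 (among the integer gridlines); every point of the x-axis in the box is on the curve.
3. Together with the visible shape, these determine p as stated.

x*y^3 + 2*x^2*y - y^3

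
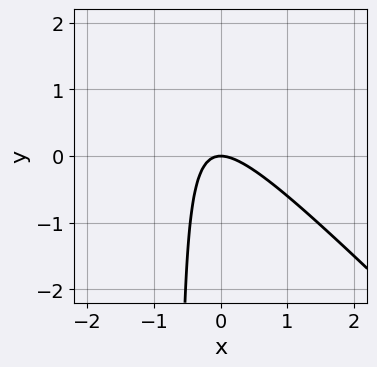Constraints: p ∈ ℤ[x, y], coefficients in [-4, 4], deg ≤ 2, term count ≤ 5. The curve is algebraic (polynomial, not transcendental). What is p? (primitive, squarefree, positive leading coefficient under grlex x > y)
3*x^2 + 3*x*y + 2*y

1. deg p = 2. No degree-1 curve has this shape.
2. Reading off the gridlines: it crosses the x-axis at the gridline x = 0; it meets the y-axis at y = 0 (among the integer gridlines).
3. Together with the visible shape, these determine p as stated.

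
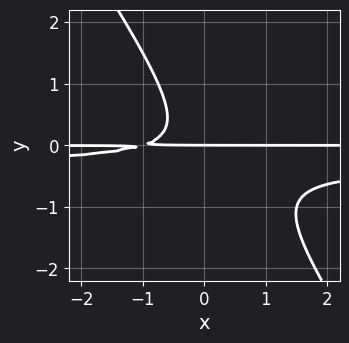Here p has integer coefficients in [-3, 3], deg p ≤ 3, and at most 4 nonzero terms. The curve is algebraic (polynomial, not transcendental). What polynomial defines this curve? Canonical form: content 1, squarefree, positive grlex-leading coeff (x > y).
3*x*y^2 + 2*y^3 + x*y + y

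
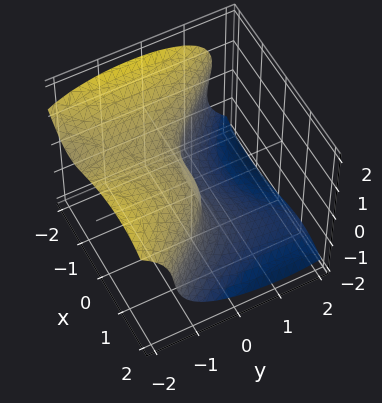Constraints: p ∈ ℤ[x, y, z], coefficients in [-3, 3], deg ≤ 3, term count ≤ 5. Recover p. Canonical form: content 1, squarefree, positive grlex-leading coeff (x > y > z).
Degree: the shape is more complex than any degree-2 surface, so deg p = 3.
Reading off the gridlines: it meets the z-axis at z = 0 (among the integer gridlines); it meets the y-axis at y = 0 (among the integer gridlines).
Matching integer coefficients to the picture gives p.

x^3 - x*y^2 + 2*z^3 - y*z + 3*y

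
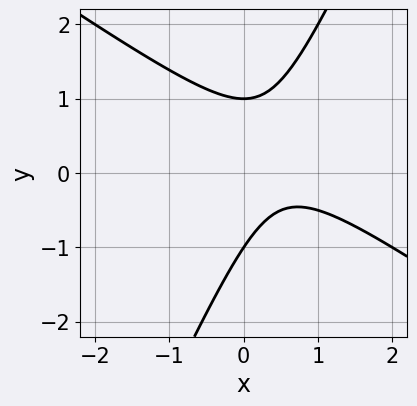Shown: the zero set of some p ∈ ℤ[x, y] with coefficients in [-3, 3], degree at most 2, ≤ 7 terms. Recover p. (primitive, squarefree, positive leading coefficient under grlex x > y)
3*x^2 + 3*x*y - 2*y^2 - 3*x + 2

1. Degree: the shape is more complex than any degree-1 curve, so deg p = 2.
2. Observable constraints: among the integer gridlines, it crosses the y-axis at y ∈ {-1, 1}; the curve avoids every integer x-axis point in the box.
3. The integer polynomial consistent with all of this is the stated p.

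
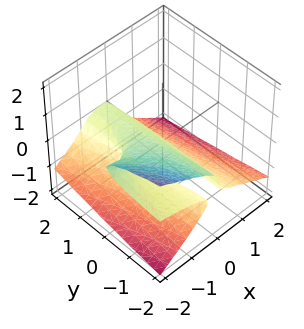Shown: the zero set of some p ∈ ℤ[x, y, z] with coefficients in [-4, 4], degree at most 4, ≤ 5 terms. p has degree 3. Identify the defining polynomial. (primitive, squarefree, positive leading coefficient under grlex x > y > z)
x^2*z + x*y*z - 3*z^3 - x^2 - x

(a) deg p = 3.
(b) Observable constraints: one z-axis crossing is at z = 0; the visible y-axis segment lies entirely on the surface.
(c) Putting this together gives p.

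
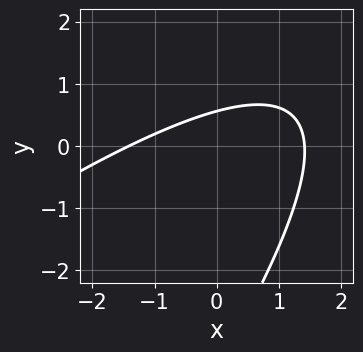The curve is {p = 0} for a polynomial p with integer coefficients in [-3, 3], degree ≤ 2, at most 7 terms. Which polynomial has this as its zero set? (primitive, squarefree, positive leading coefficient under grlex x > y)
x^2 - 2*x*y + y^2 + 3*y - 2

First, degree: the shape is more complex than any degree-1 curve, so deg p = 2.
Finally, putting this together gives p.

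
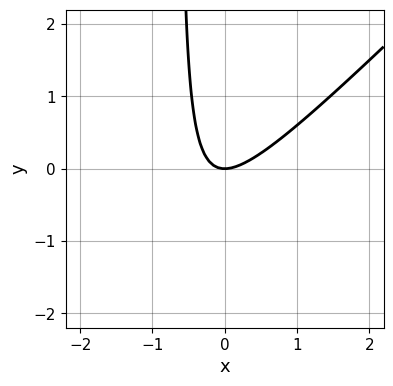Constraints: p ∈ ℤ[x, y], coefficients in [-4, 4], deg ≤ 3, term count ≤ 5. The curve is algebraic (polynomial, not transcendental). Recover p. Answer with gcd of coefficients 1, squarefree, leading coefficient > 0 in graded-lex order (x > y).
3*x^2 - 3*x*y - 2*y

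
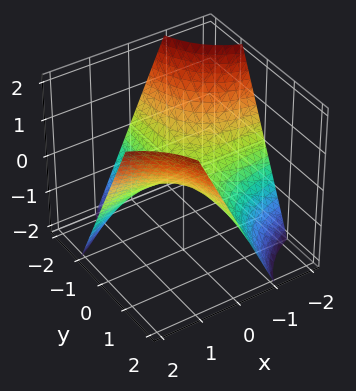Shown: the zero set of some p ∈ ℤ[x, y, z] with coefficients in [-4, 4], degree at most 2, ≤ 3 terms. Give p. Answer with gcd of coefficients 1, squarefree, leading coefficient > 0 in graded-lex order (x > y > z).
First, the degree is 2 — a saddle surface; a quadric.
Next, reading off the gridlines: the visible x-axis segment lies entirely on the surface; every point of the y-axis in the box is on the surface.
Finally, these observations pin down the coefficients.

x*y - z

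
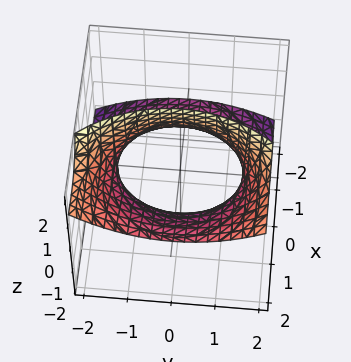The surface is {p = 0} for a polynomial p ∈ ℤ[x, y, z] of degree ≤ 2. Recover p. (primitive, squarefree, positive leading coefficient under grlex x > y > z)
x^2 - 3*x*z + y^2 - 2

(a) Degree: the shape is more complex than any degree-1 surface, so deg p = 2.
(b) Observable constraints: no z-intercept at any integer in the box.
(c) These observations pin down the coefficients.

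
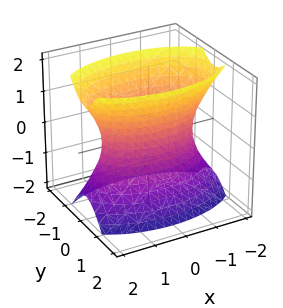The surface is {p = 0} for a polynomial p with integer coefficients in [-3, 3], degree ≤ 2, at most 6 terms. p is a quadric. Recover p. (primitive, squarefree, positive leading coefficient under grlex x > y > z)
1. deg p = 2.
2. Symmetries: the z ↦ −z reflection is a symmetry, so z appears only in even powers; mirror symmetry x ↦ −x ⇒ only even powers of x; the y ↦ −y reflection is a symmetry, so y appears only in even powers.
3. Observable constraints: it misses every integer gridline on the z-axis.
4. Fitting integer coefficients to these (and the overall shape) gives p.

x^2 + 3*y^2 - z^2 - 2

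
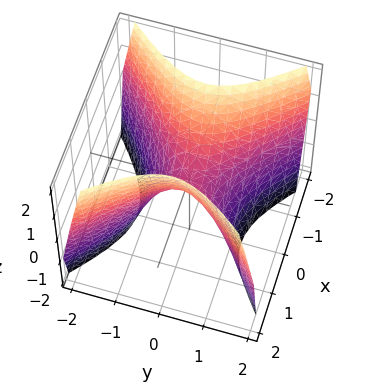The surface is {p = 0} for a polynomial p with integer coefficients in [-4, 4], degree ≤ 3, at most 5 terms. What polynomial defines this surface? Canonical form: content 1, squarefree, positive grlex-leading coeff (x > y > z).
1. The degree is 2 — a hyperbolic paraboloid; a quadric.
2. Symmetries: the y ↦ −y reflection is a symmetry, so y appears only in even powers; mirror symmetry x ↦ −x ⇒ only even powers of x.
3. From the visible intercepts: one z-axis crossing is at z = 0; one x-axis crossing is at x = 0.
4. Fitting integer coefficients to these (and the overall shape) gives p.

3*x^2 - 3*y^2 - 2*z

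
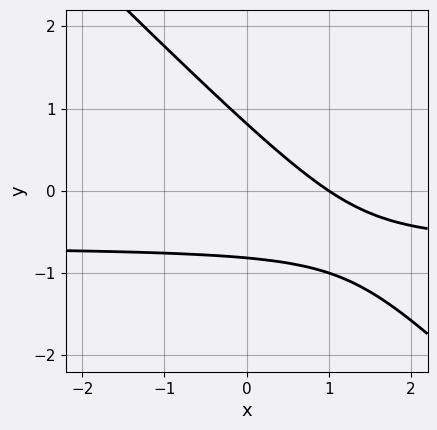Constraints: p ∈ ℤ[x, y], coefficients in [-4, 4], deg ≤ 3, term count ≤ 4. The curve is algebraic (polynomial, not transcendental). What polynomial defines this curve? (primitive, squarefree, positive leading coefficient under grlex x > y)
(a) The degree is 2 — the shape is more complex than any degree-1 curve.
(b) Observable constraints: one x-axis crossing is at x = 1.
(c) Assembling these constraints gives the stated polynomial.

3*x*y + 3*y^2 + 2*x - 2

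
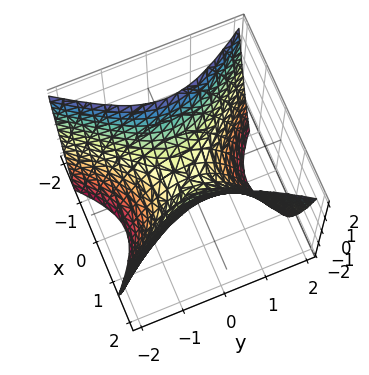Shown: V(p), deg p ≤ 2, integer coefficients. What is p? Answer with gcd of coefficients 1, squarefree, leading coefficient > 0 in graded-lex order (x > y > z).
Degree: a hyperbolic paraboloid; a quadric, so deg p = 2.
Symmetries: mirror symmetry y ↦ −y ⇒ only even powers of y; the x ↦ −x reflection is a symmetry, so x appears only in even powers.
Checking where it meets the axes: it meets the z-axis at z = 0 (among the integer gridlines); it crosses the x-axis at the gridline x = 0.
These observations pin down the coefficients.

3*x^2 - 2*y^2 - 2*z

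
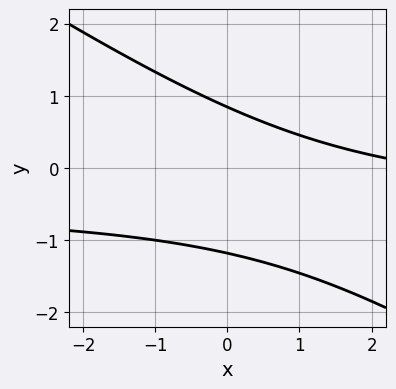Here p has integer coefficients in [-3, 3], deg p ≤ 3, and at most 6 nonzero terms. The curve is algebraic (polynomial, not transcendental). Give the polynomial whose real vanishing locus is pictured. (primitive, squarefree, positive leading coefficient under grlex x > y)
2*x*y + 3*y^2 + x + y - 3

First, degree: a generic line meets the curve in up to 2 points, so deg p = 2.
Then, observable constraints: it misses every integer gridline on the x-axis.
Finally, assembling these constraints gives the stated polynomial.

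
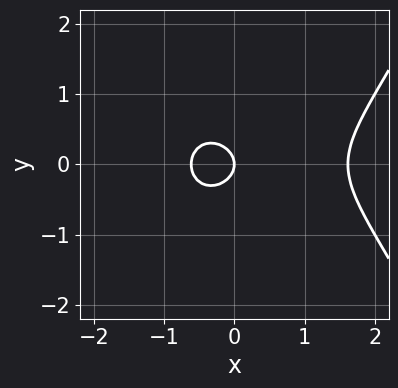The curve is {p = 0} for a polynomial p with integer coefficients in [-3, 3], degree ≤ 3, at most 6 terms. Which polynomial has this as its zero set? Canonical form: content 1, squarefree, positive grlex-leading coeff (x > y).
x^3 - x^2 - 2*y^2 - x

First, deg p = 3.
Then, symmetries: mirror symmetry y ↦ −y ⇒ only even powers of y.
Next, against the integer gridlines: it meets the x-axis at x = 0 (among the integer gridlines); it meets the y-axis at y = 0 (among the integer gridlines).
Finally, the integer polynomial consistent with all of this is the stated p.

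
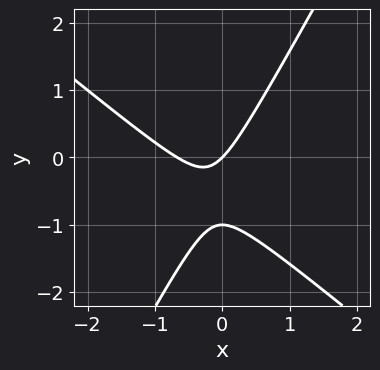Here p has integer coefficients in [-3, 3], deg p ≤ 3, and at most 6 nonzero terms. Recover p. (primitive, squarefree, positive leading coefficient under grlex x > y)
3*x^2 + 2*x*y - 2*y^2 + 2*x - 2*y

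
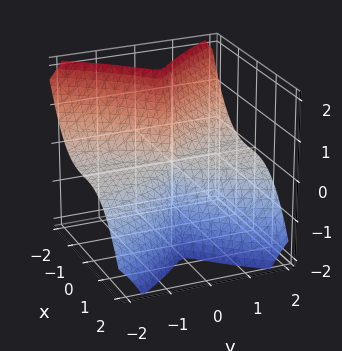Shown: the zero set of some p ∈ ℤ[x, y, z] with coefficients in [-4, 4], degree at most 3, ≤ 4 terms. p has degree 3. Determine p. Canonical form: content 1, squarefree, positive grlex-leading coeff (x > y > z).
Degree: no degree-2 surface has this shape, so deg p = 3.
Observable constraints: every point of the z-axis in the box is on the surface; the visible y-axis segment lies entirely on the surface.
Putting this together gives p.

3*x^3 + x^2*z + 3*y^2*z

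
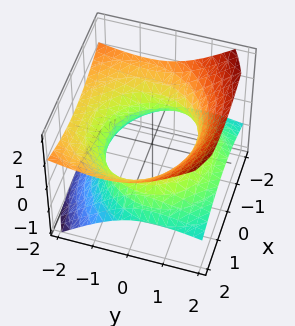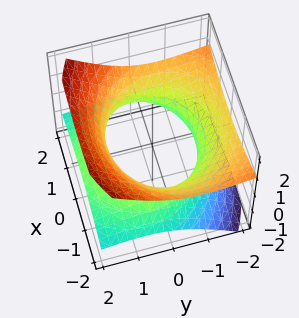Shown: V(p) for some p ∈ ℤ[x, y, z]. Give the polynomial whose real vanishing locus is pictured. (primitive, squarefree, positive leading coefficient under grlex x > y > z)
x^2 + y^2 + 2*y*z - 3*z^2 - 2

(a) deg p = 2. No degree-1 surface has this shape.
(b) Checking where it meets the axes: it misses every integer gridline on the z-axis.
(c) Together with the visible shape, these determine p as stated.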